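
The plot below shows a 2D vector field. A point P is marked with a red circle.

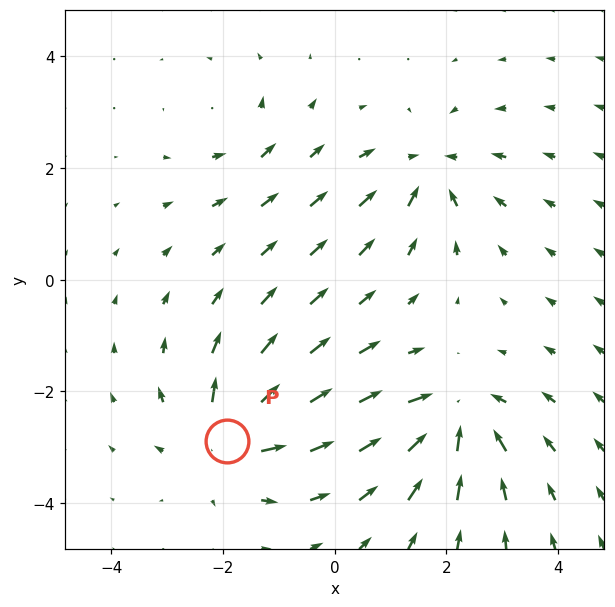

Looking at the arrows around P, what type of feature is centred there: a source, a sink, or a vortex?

source

At P (-1.9, -2.9) the arrows spread outward. Divergence about +6, curl ≈0 — positive divergence with near-zero curl is a source.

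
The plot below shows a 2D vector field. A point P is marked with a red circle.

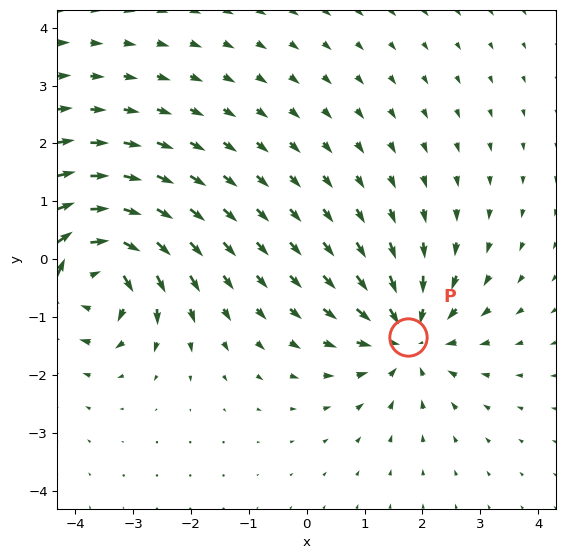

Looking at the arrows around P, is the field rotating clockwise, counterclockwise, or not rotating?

Near P at (1.8, -1.3) the arrows show no circulation. The curl there is ≈0.

not rotating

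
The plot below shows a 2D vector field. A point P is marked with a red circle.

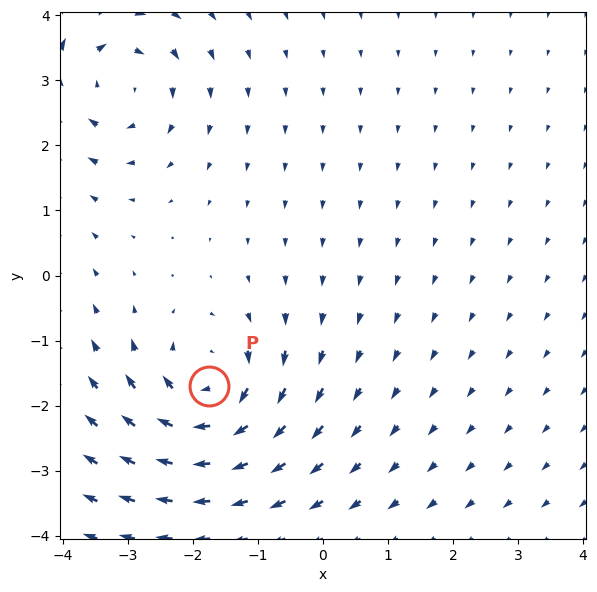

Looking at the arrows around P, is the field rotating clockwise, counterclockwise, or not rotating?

clockwise

Near P at (-1.8, -1.7) the arrows circulate clockwise. The curl (z-component) there is about -4; negative curl means clockwise rotation.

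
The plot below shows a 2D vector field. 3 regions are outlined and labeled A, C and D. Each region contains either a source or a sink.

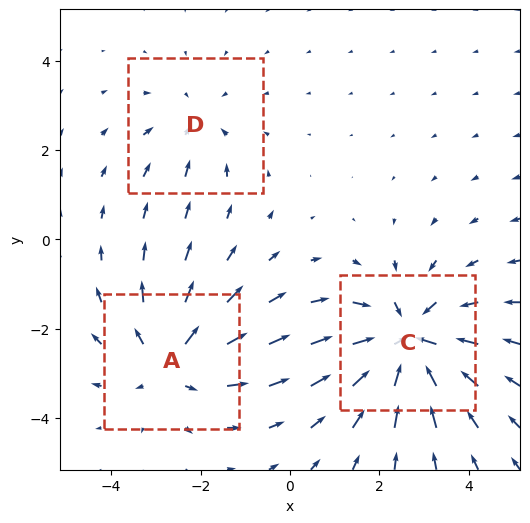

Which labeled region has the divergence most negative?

Divergence at each region's feature centre — A: about +3, C: about -4, D: about -2. Region C is most negative.

C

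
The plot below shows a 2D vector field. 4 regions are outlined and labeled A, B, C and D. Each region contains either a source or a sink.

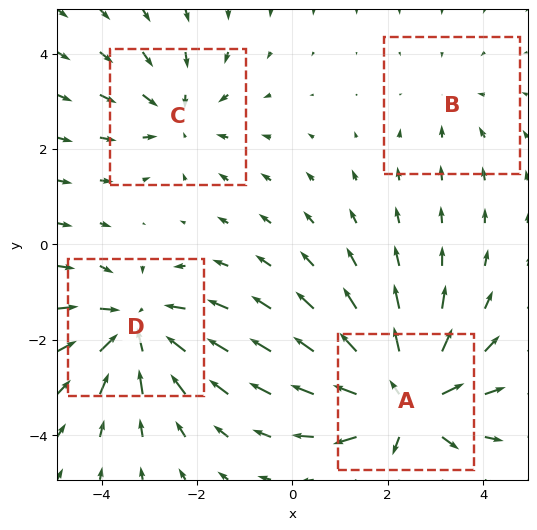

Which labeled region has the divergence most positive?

A

Divergence at each region's feature centre — A: about +6, B: about -2, C: about -3, D: about -5. Region A is most positive.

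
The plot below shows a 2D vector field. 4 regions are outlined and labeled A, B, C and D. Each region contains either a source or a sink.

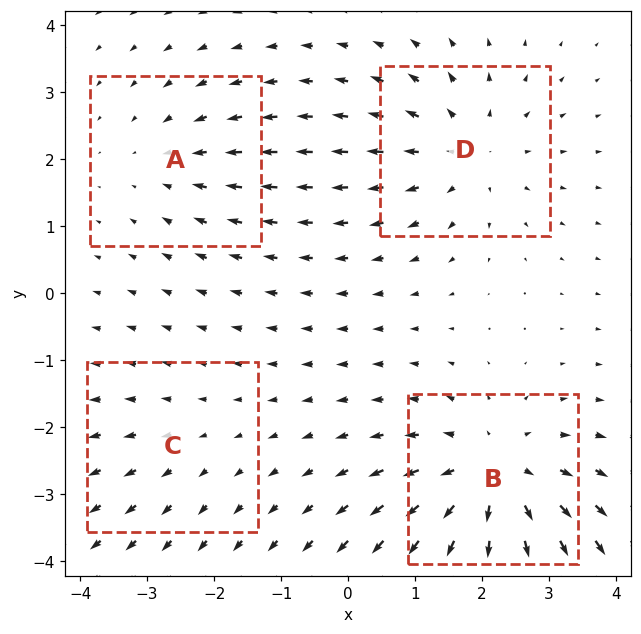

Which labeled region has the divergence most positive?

Divergence at each region's feature centre — A: about -3, B: about +6, C: about +2, D: about +4. Region B is most positive.

B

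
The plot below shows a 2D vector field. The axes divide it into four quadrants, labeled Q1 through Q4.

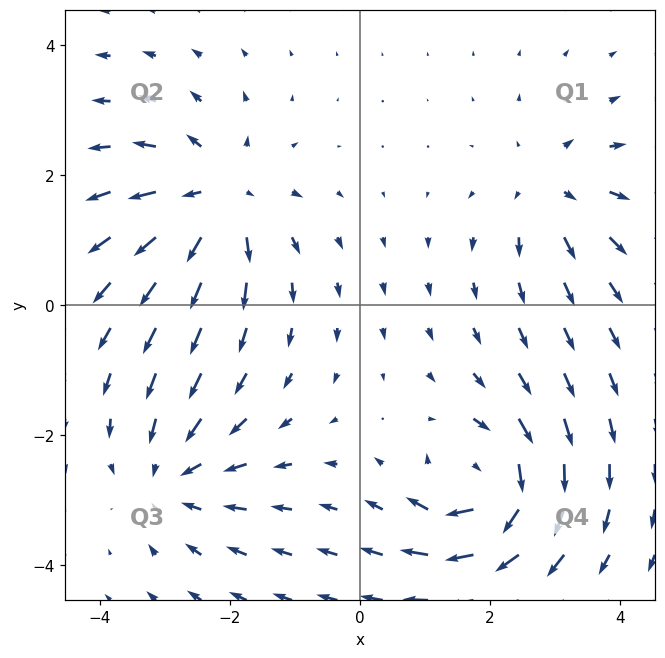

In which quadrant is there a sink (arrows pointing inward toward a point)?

The sink sits at approximately (-2.9, -2.6), which lies in quadrant Q3. The divergence there is about -3, negative as expected for a sink.

Q3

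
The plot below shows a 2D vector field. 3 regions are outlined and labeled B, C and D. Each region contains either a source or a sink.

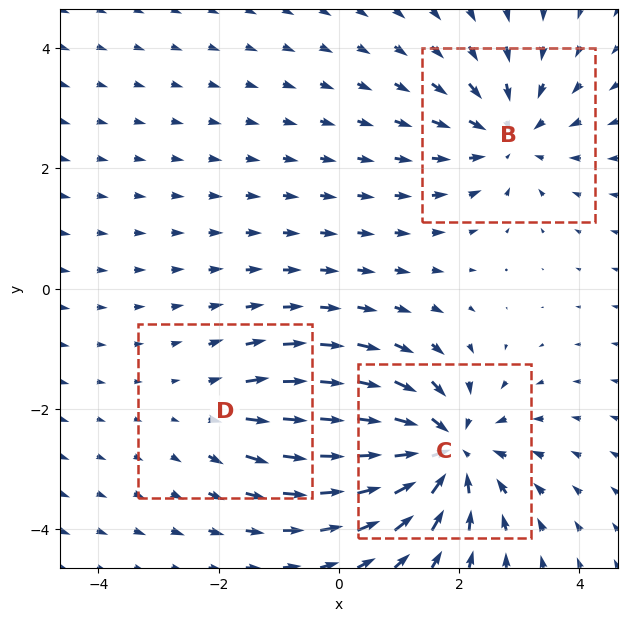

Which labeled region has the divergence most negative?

C

Divergence at each region's feature centre — B: about -3, C: about -5, D: about +2. Region C is most negative.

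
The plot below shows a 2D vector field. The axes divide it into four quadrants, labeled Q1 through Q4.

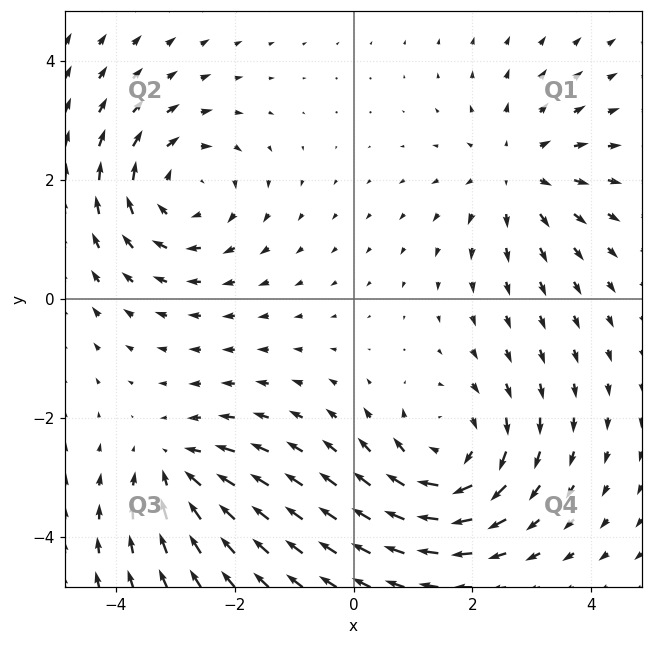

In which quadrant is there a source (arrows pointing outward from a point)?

Q1

The source sits at approximately (2.7, 2.1), which lies in quadrant Q1. The divergence there is about +4, positive as expected for a source.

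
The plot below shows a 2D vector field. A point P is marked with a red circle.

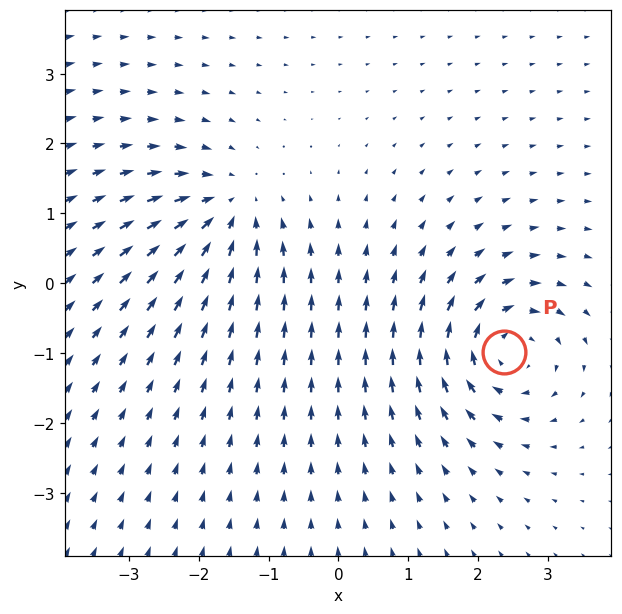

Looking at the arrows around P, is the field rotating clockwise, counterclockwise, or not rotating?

clockwise

Near P at (2.4, -1.0) the arrows circulate clockwise. The curl (z-component) there is about -4; negative curl means clockwise rotation.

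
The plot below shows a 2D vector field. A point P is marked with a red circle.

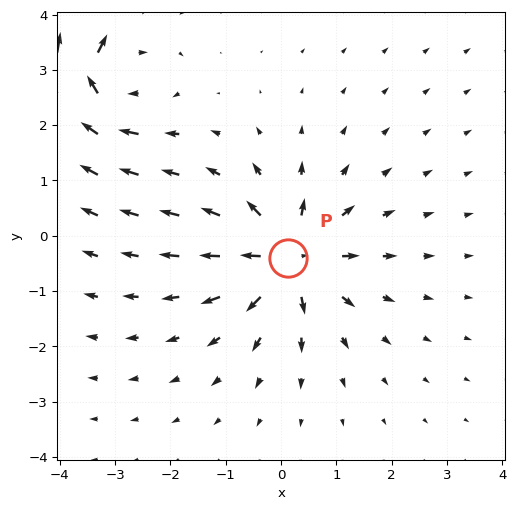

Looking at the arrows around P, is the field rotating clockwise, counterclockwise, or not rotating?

Near P at (0.1, -0.4) the arrows show no circulation. The curl there is ≈0.

not rotating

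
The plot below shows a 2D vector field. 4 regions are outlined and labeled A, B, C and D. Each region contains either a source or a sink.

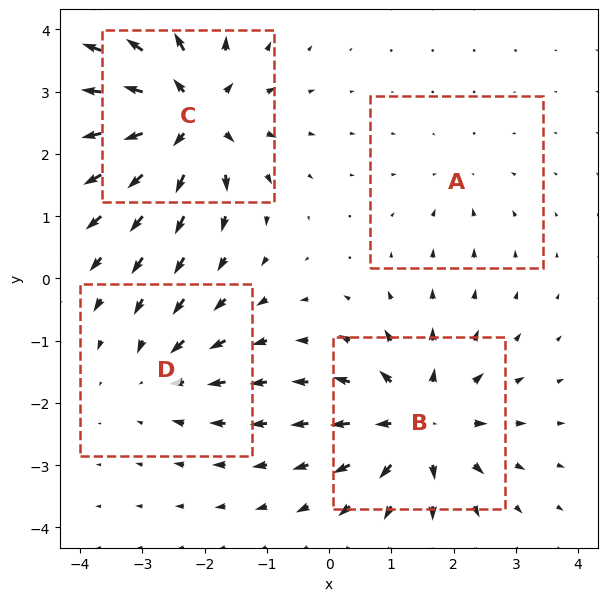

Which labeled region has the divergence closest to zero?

A

Divergence at each region's feature centre — A: about -2, B: about +6, C: about +8, D: about -4. Region A is closest to zero.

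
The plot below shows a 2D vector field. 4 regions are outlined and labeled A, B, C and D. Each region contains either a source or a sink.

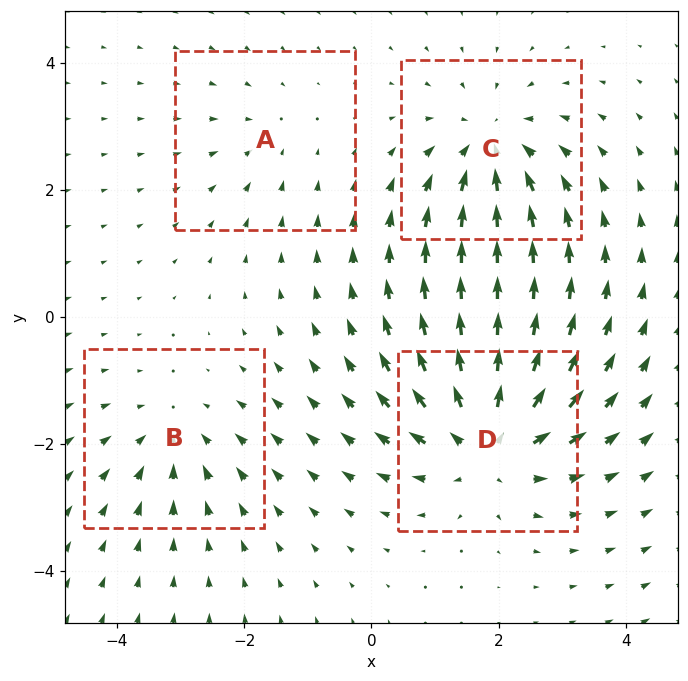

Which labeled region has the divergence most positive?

Divergence at each region's feature centre — A: about -2, B: about -3, C: about -5, D: about +6. Region D is most positive.

D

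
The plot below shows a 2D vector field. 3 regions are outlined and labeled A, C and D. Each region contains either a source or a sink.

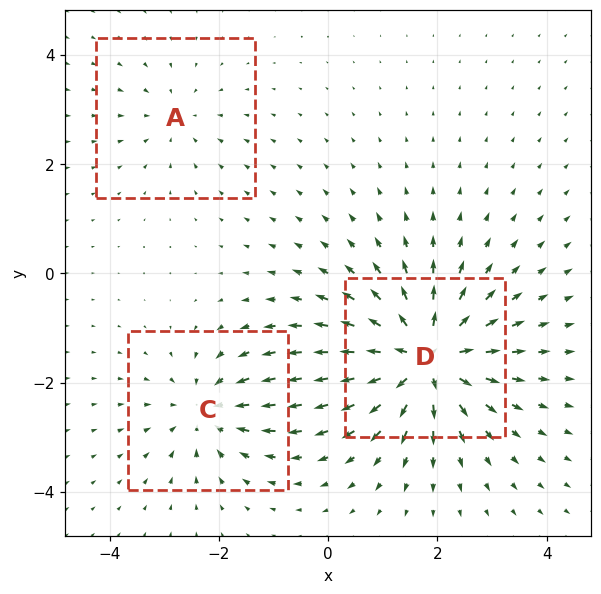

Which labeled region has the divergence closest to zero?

A

Divergence at each region's feature centre — A: about -2, C: about -3, D: about +6. Region A is closest to zero.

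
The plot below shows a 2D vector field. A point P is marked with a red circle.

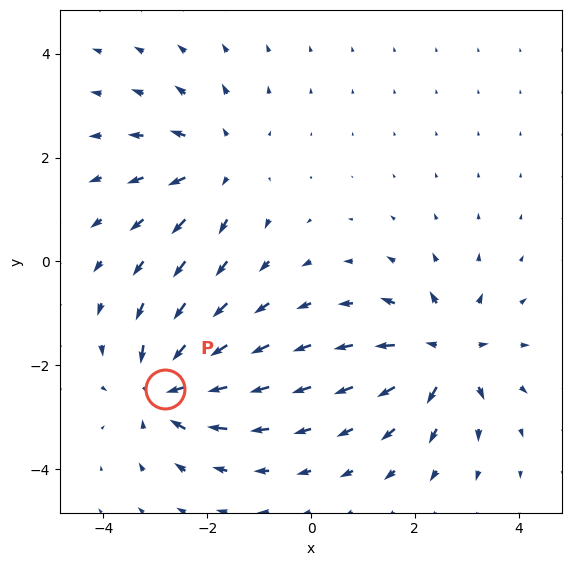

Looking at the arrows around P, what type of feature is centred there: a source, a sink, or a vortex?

sink

At P (-2.8, -2.5) the arrows converge inward. Divergence about -5, curl ≈0 — negative divergence with near-zero curl is a sink.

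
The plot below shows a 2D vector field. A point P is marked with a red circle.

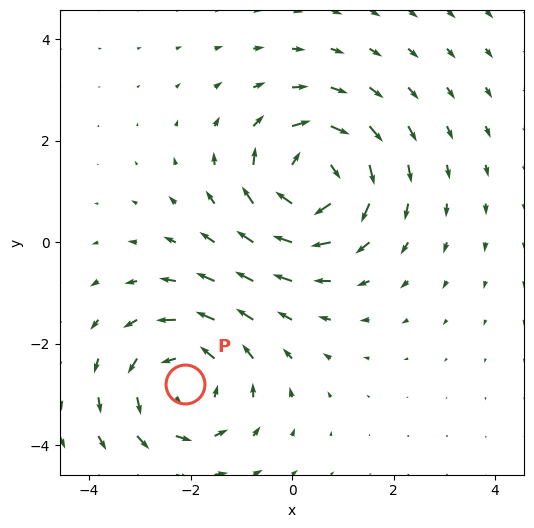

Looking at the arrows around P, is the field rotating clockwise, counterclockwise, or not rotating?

Near P at (-2.1, -2.8) the arrows circulate counterclockwise. The curl (z-component) there is about +3; positive curl means counterclockwise rotation.

counterclockwise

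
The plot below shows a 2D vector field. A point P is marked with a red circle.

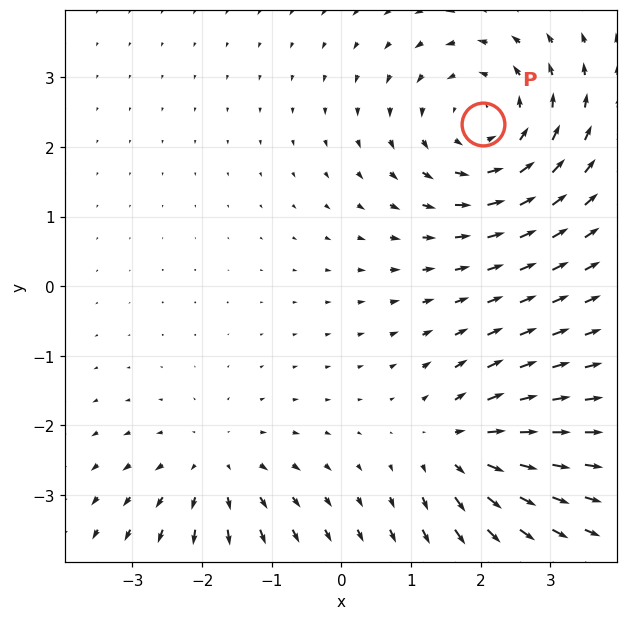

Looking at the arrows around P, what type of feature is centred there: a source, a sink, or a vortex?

At P (2.0, 2.3) the arrows circulate counterclockwise. Divergence ≈0, curl about +4 — near-zero divergence with nonzero curl is a vortex.

vortex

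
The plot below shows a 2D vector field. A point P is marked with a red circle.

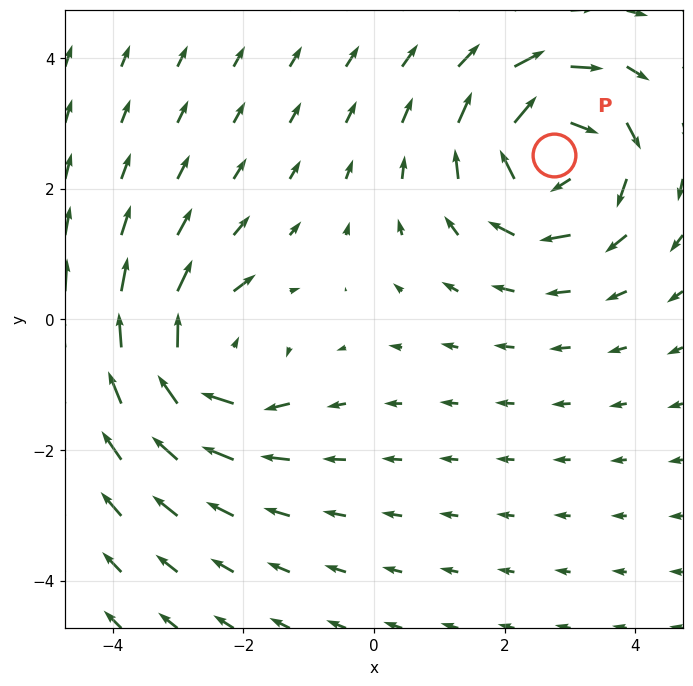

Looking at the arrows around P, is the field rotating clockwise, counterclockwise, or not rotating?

clockwise

Near P at (2.8, 2.5) the arrows circulate clockwise. The curl (z-component) there is about -5; negative curl means clockwise rotation.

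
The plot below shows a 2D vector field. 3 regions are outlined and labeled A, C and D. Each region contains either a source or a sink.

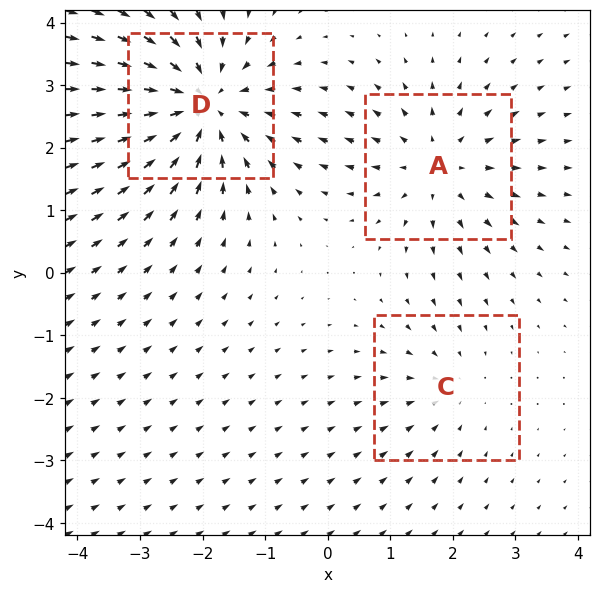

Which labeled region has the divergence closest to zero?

C

Divergence at each region's feature centre — A: about +3, C: about -2, D: about -5. Region C is closest to zero.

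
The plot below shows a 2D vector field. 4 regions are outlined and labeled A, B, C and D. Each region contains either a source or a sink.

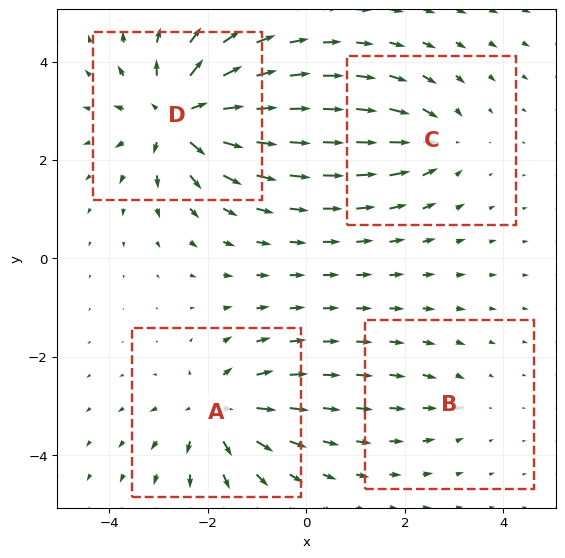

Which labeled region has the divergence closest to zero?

Divergence at each region's feature centre — A: about +5, B: about -2, C: about -4, D: about +8. Region B is closest to zero.

B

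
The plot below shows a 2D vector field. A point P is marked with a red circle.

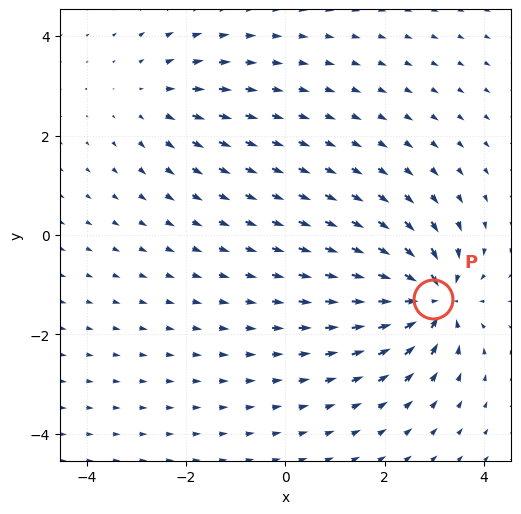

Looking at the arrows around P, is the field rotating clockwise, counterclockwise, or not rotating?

not rotating

Near P at (3.0, -1.3) the arrows show no circulation. The curl there is ≈0.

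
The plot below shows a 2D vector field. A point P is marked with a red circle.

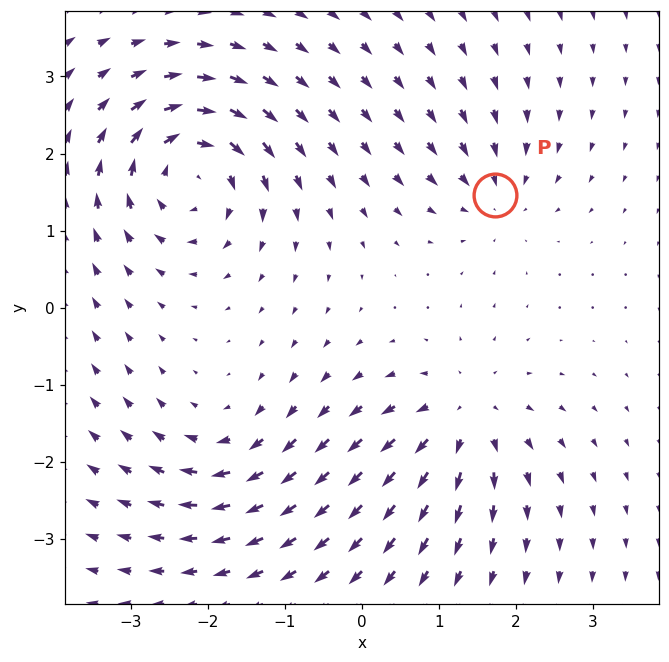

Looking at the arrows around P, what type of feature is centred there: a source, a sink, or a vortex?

At P (1.7, 1.5) the arrows converge inward. Divergence about -3, curl ≈0 — negative divergence with near-zero curl is a sink.

sink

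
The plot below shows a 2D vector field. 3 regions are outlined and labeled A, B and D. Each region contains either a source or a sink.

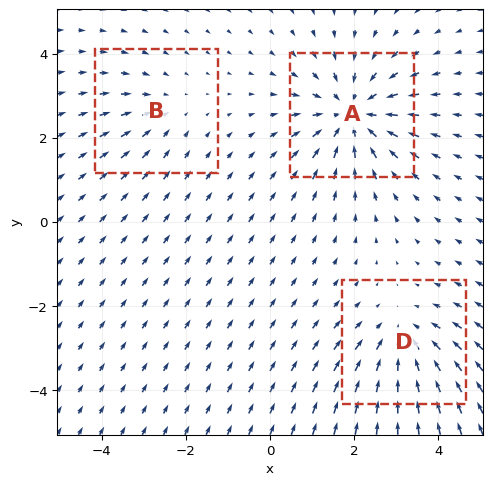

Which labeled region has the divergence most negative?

A

Divergence at each region's feature centre — A: about -4, B: about -2, D: about -3. Region A is most negative.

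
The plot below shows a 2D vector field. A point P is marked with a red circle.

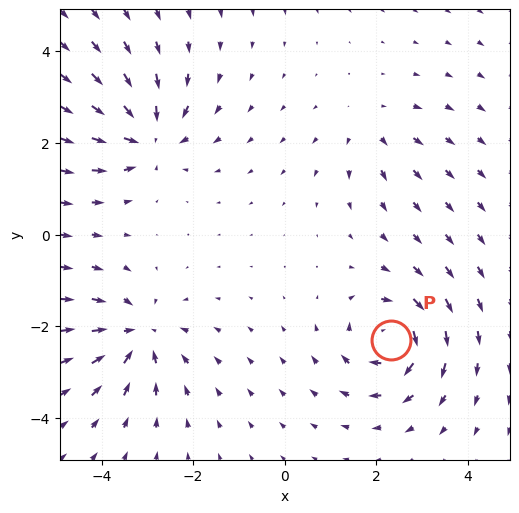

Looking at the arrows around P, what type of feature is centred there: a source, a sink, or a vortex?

At P (2.3, -2.3) the arrows circulate clockwise. Divergence ≈0, curl about -7 — near-zero divergence with nonzero curl is a vortex.

vortex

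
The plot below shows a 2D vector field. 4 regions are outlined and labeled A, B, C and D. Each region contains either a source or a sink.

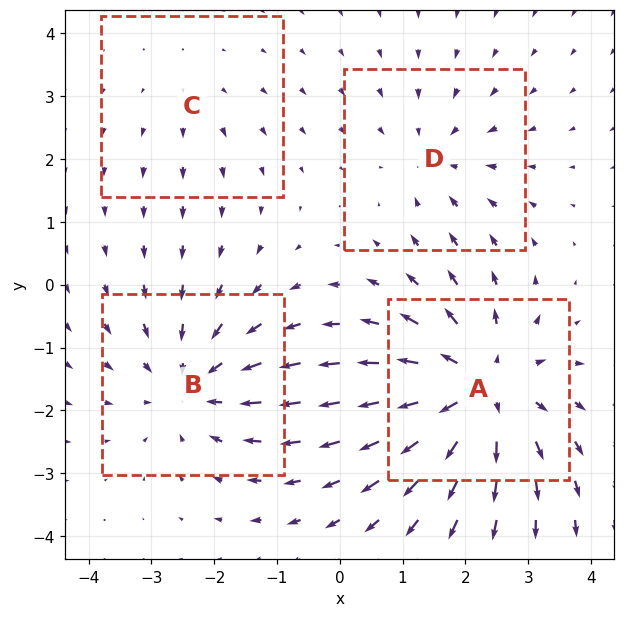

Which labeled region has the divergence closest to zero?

Divergence at each region's feature centre — A: about +6, B: about -4, C: about +2, D: about -3. Region C is closest to zero.

C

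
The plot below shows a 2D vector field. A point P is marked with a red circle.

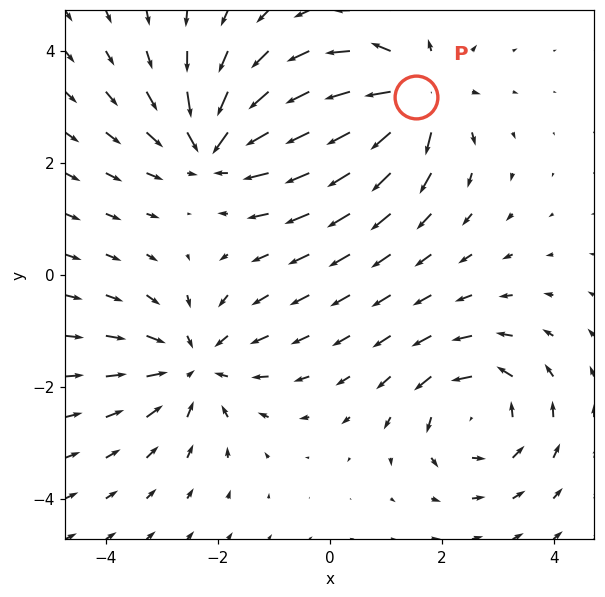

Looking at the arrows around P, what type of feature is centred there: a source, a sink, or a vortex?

At P (1.5, 3.2) the arrows spread outward. Divergence about +6, curl ≈0 — positive divergence with near-zero curl is a source.

source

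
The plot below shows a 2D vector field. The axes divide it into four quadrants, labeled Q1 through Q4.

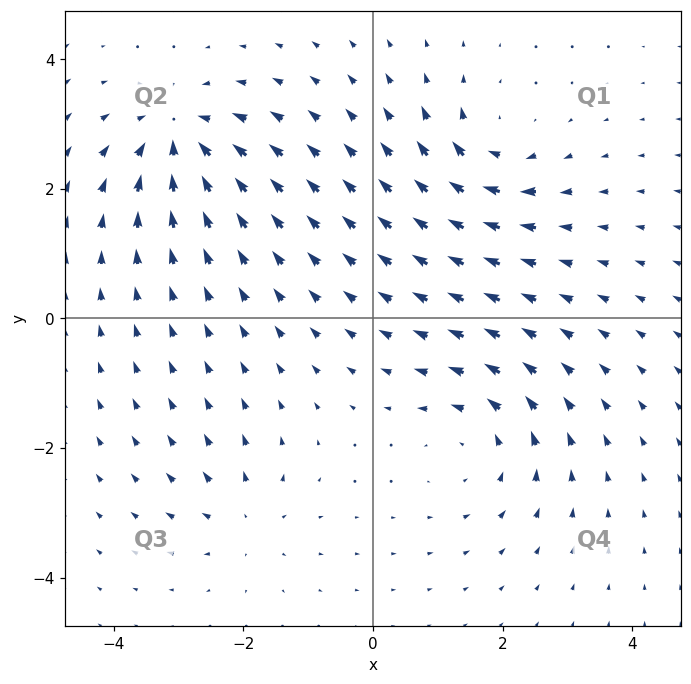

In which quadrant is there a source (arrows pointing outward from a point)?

Q3

The source sits at approximately (-2.0, -3.1), which lies in quadrant Q3. The divergence there is about +3, positive as expected for a source.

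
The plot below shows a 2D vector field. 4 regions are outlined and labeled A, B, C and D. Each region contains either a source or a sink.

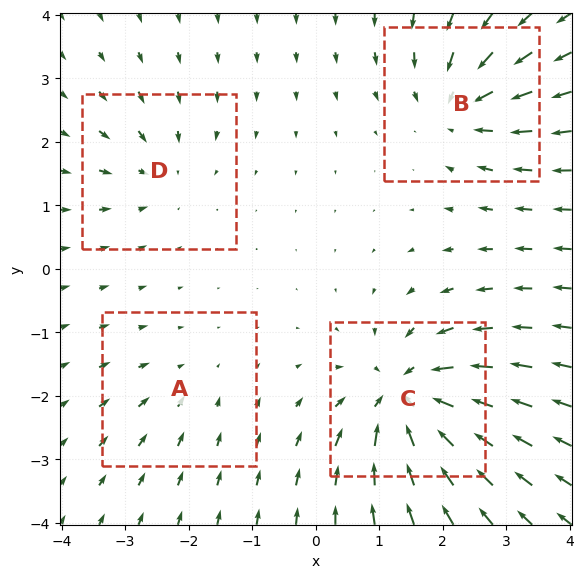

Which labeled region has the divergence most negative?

C

Divergence at each region's feature centre — A: about -2, B: about -6, C: about -8, D: about -4. Region C is most negative.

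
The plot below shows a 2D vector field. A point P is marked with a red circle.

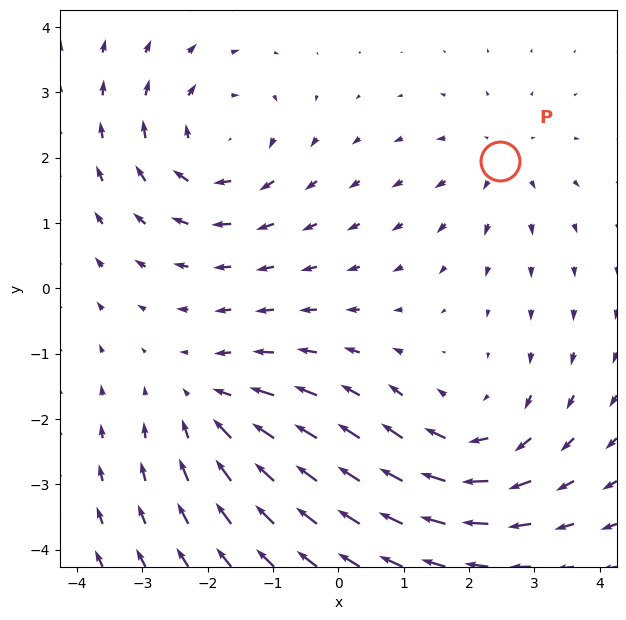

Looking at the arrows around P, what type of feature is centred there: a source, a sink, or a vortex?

source

At P (2.5, 1.9) the arrows spread outward. Divergence about +3, curl ≈0 — positive divergence with near-zero curl is a source.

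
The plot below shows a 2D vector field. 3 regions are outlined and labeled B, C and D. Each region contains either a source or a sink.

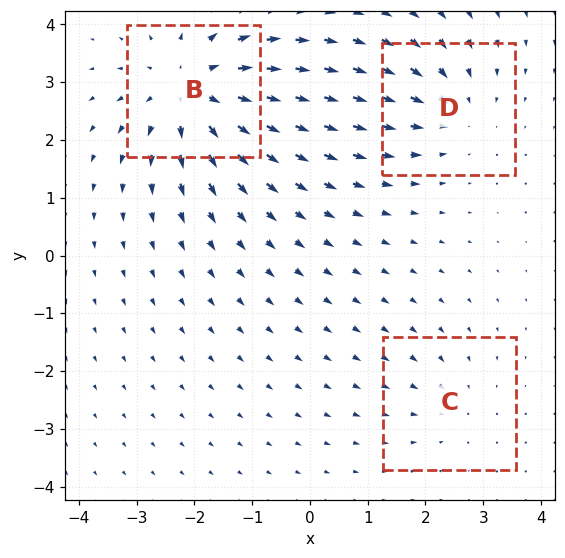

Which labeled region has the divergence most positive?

B

Divergence at each region's feature centre — B: about +5, C: about -2, D: about -3. Region B is most positive.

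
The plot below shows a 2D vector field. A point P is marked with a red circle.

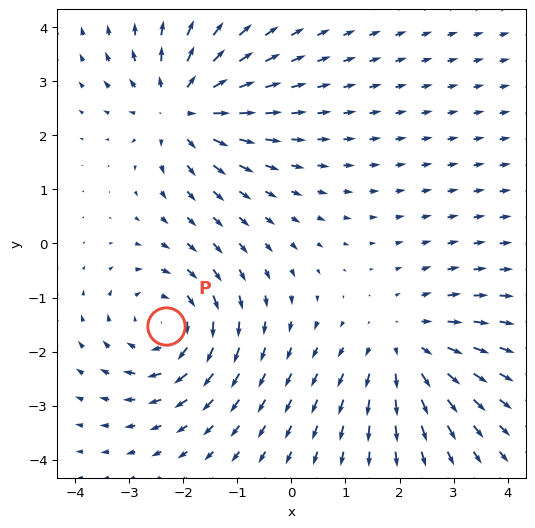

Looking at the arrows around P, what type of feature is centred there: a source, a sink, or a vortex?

vortex

At P (-2.3, -1.5) the arrows circulate clockwise. Divergence ≈0, curl about -4 — near-zero divergence with nonzero curl is a vortex.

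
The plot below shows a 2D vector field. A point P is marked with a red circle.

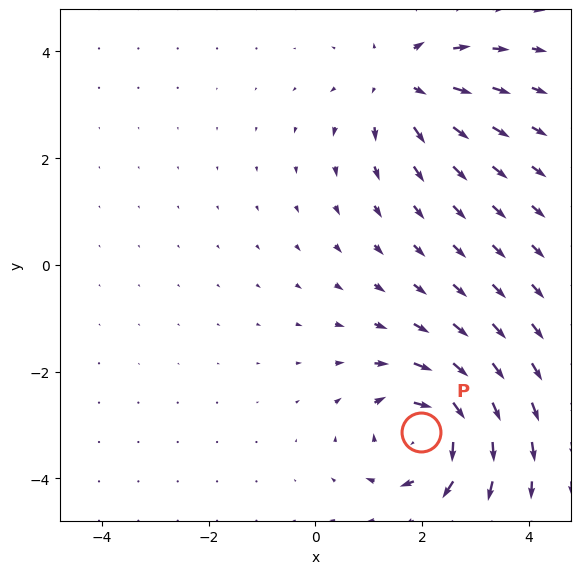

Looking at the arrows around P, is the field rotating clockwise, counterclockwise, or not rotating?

clockwise

Near P at (2.0, -3.1) the arrows circulate clockwise. The curl (z-component) there is about -4; negative curl means clockwise rotation.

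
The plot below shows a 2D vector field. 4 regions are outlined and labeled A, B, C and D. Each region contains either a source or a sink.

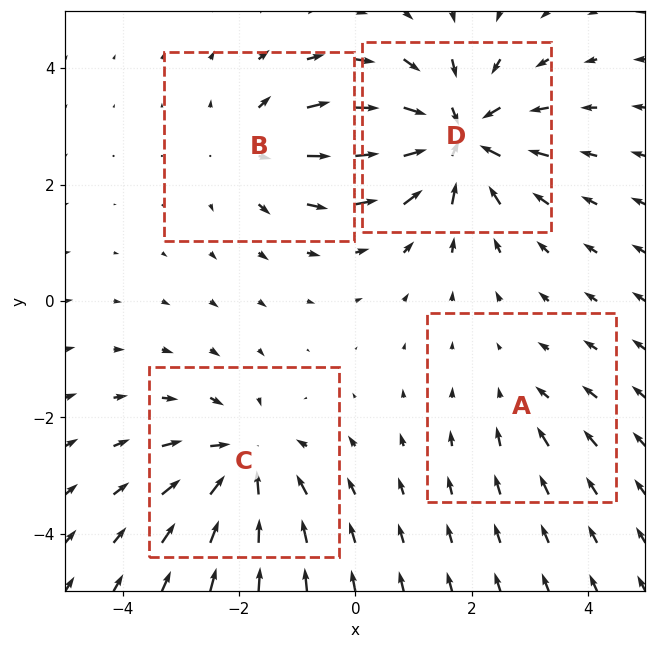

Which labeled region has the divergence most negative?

D

Divergence at each region's feature centre — A: about -2, B: about +3, C: about -5, D: about -6. Region D is most negative.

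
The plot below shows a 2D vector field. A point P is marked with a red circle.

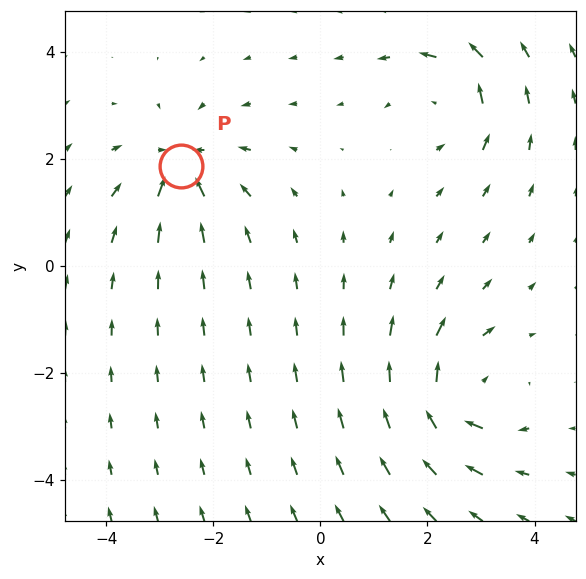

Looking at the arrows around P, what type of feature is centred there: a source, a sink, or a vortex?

sink

At P (-2.6, 1.9) the arrows converge inward. Divergence about -4, curl ≈0 — negative divergence with near-zero curl is a sink.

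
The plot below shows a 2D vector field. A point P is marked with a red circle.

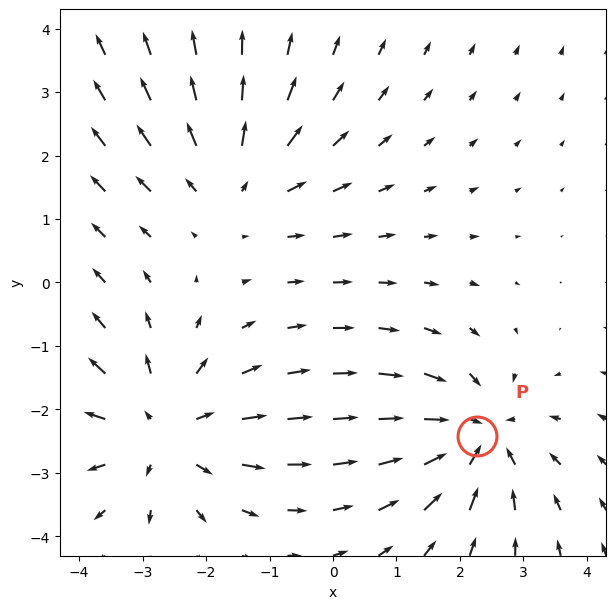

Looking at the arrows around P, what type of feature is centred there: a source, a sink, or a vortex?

sink

At P (2.3, -2.4) the arrows converge inward. Divergence about -4, curl ≈0 — negative divergence with near-zero curl is a sink.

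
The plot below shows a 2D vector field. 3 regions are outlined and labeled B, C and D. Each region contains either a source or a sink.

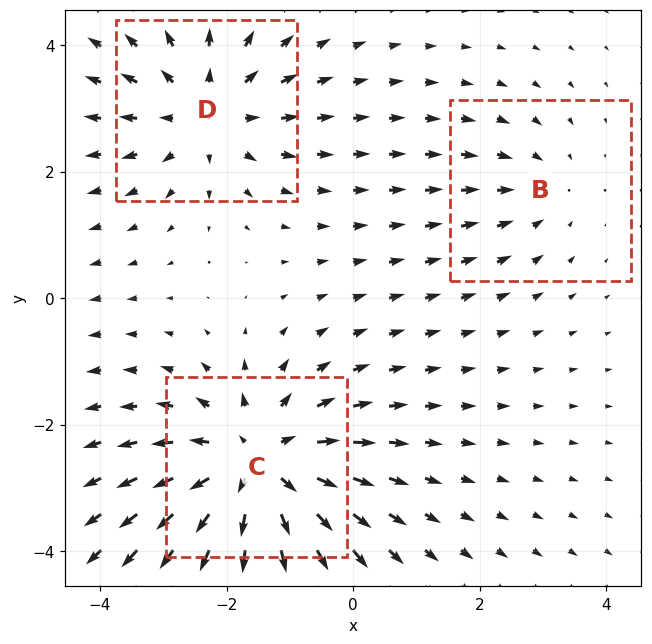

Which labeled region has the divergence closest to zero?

Divergence at each region's feature centre — B: about -2, C: about +4, D: about +3. Region B is closest to zero.

B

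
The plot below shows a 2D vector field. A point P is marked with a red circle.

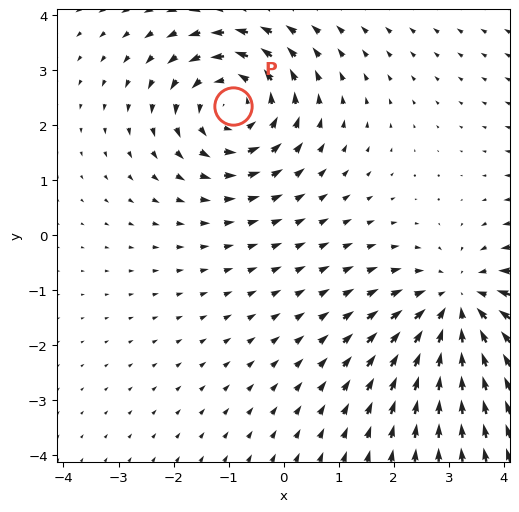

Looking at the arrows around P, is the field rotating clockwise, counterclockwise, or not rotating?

counterclockwise

Near P at (-0.9, 2.3) the arrows circulate counterclockwise. The curl (z-component) there is about +4; positive curl means counterclockwise rotation.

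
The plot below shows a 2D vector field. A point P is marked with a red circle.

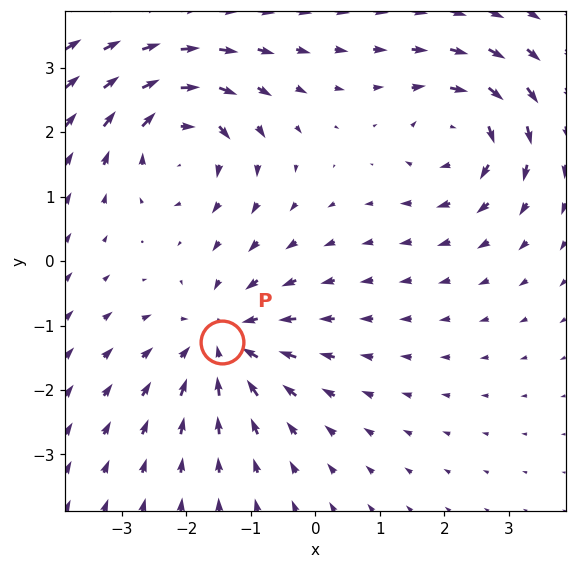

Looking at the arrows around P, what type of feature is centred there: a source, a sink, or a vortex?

sink

At P (-1.4, -1.2) the arrows converge inward. Divergence about -5, curl ≈0 — negative divergence with near-zero curl is a sink.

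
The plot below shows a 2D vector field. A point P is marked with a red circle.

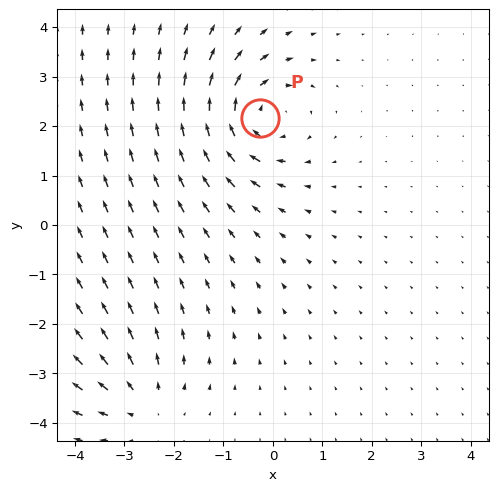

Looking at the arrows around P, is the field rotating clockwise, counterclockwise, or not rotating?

Near P at (-0.3, 2.2) the arrows circulate clockwise. The curl (z-component) there is about -5; negative curl means clockwise rotation.

clockwise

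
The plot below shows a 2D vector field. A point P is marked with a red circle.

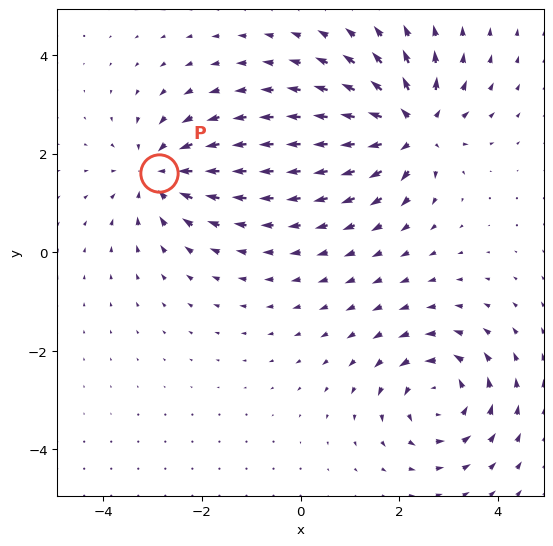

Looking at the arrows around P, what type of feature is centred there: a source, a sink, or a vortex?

sink

At P (-2.9, 1.6) the arrows converge inward. Divergence about -4, curl ≈0 — negative divergence with near-zero curl is a sink.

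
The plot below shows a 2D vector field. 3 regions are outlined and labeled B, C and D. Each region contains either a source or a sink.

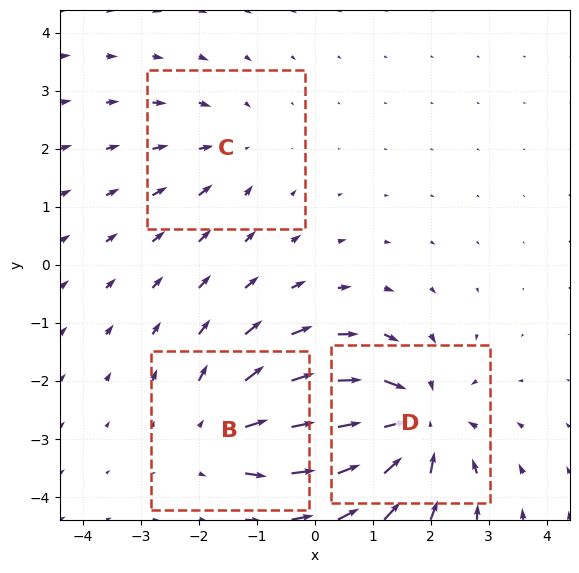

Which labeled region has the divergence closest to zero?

Divergence at each region's feature centre — B: about +3, C: about -2, D: about -4. Region C is closest to zero.

C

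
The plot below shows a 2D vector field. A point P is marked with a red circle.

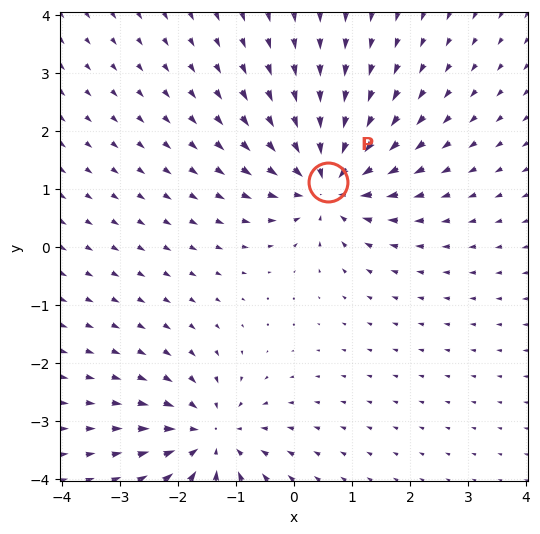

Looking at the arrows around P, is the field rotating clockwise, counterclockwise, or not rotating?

not rotating

Near P at (0.6, 1.1) the arrows show no circulation. The curl there is ≈0.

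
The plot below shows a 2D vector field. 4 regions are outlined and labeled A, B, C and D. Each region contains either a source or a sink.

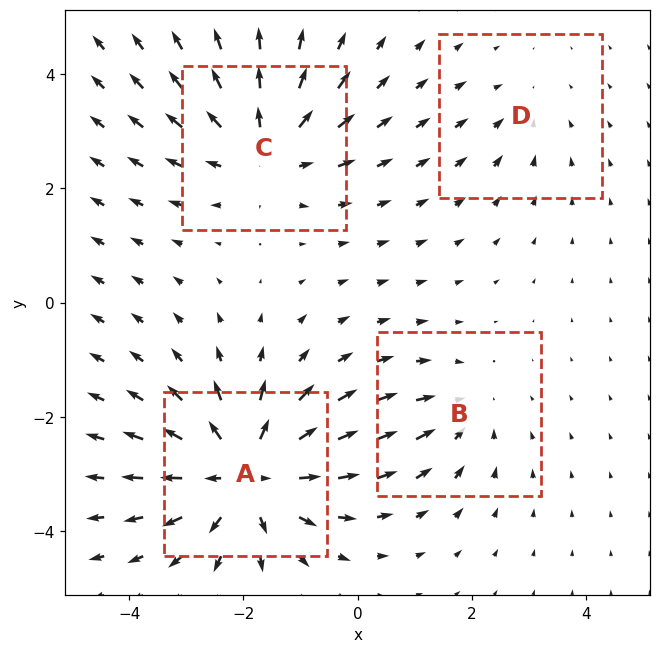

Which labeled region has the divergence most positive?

A

Divergence at each region's feature centre — A: about +6, B: about -3, C: about +5, D: about -2. Region A is most positive.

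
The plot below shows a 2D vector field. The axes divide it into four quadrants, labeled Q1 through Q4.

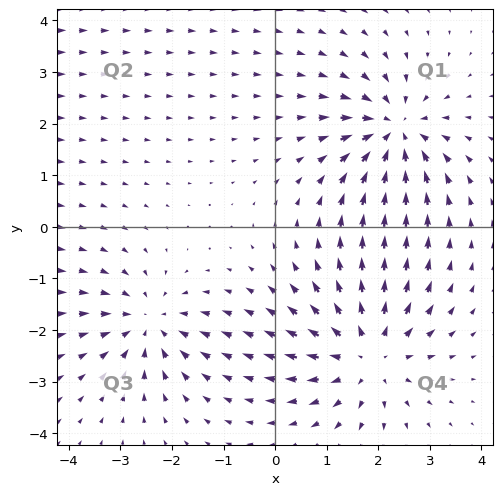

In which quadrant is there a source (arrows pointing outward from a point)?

Q4

The source sits at approximately (1.8, -2.5), which lies in quadrant Q4. The divergence there is about +4, positive as expected for a source.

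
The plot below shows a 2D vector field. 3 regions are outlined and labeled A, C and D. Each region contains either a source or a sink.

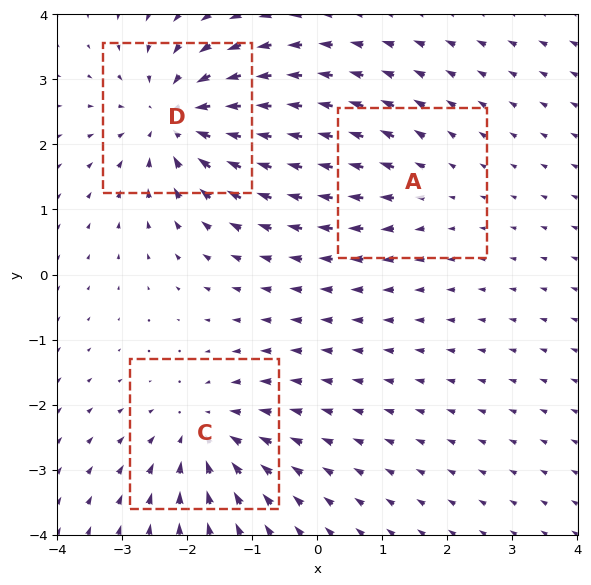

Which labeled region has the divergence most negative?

Divergence at each region's feature centre — A: about +2, C: about -4, D: about -5. Region D is most negative.

D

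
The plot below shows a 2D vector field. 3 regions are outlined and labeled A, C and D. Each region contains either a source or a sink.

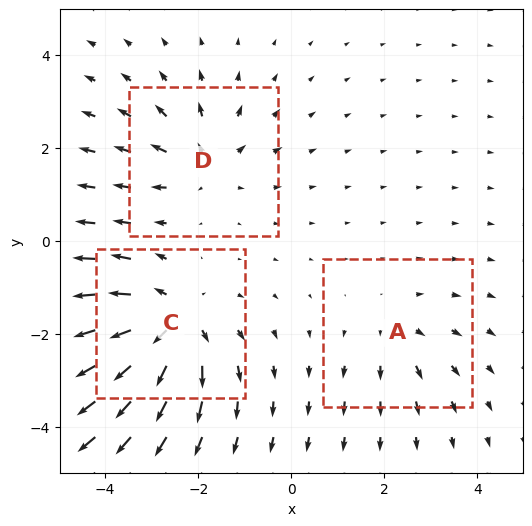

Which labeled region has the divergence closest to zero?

Divergence at each region's feature centre — A: about +2, C: about +5, D: about +3. Region A is closest to zero.

A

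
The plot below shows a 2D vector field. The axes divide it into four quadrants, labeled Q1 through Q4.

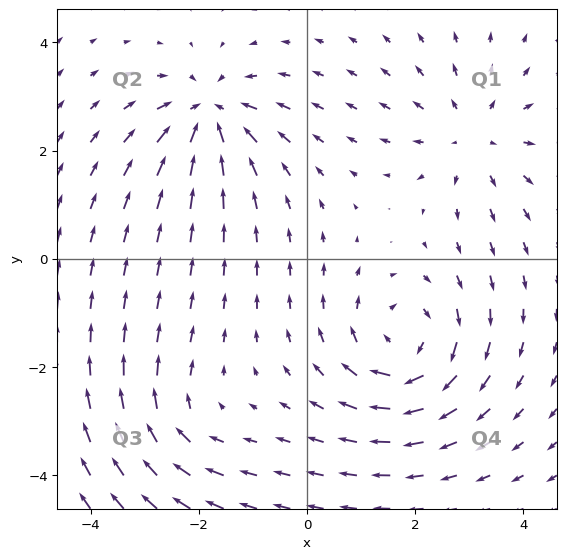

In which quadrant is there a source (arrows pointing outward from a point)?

Q1

The source sits at approximately (3.1, 2.3), which lies in quadrant Q1. The divergence there is about +3, positive as expected for a source.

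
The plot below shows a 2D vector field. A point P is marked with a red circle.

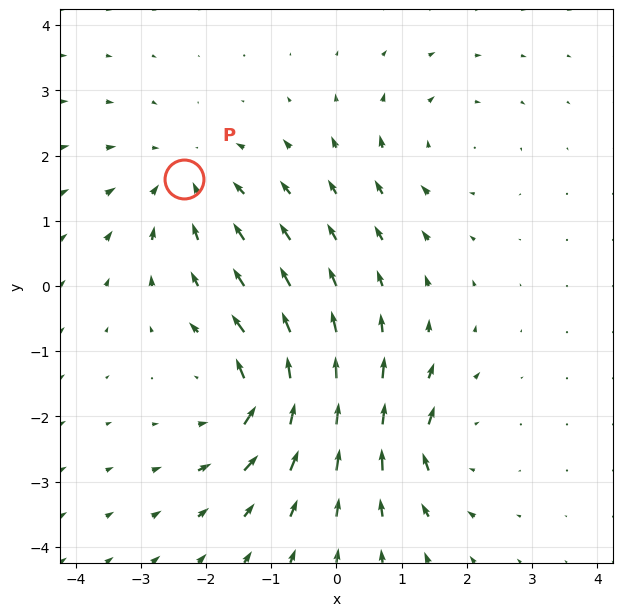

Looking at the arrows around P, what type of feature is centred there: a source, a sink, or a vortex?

At P (-2.3, 1.6) the arrows converge inward. Divergence about -3, curl ≈0 — negative divergence with near-zero curl is a sink.

sink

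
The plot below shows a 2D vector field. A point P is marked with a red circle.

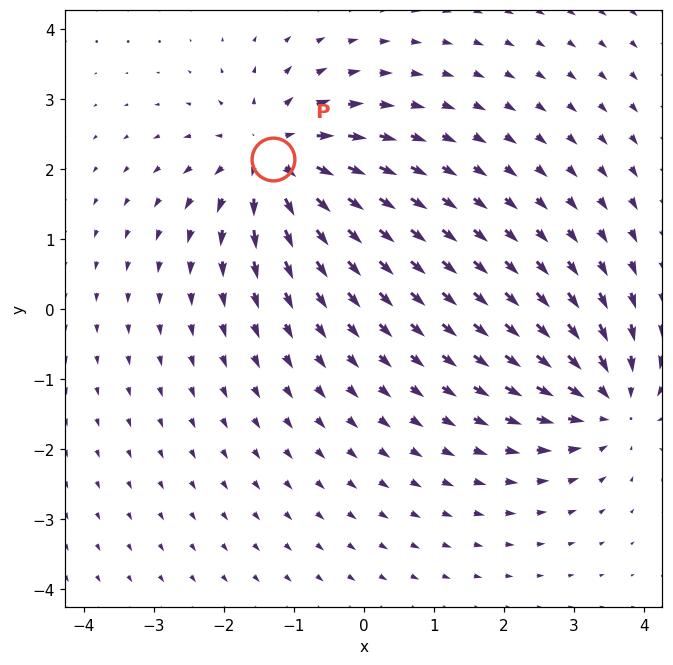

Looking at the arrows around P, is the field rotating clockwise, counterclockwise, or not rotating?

not rotating

Near P at (-1.3, 2.1) the arrows show no circulation. The curl there is ≈0.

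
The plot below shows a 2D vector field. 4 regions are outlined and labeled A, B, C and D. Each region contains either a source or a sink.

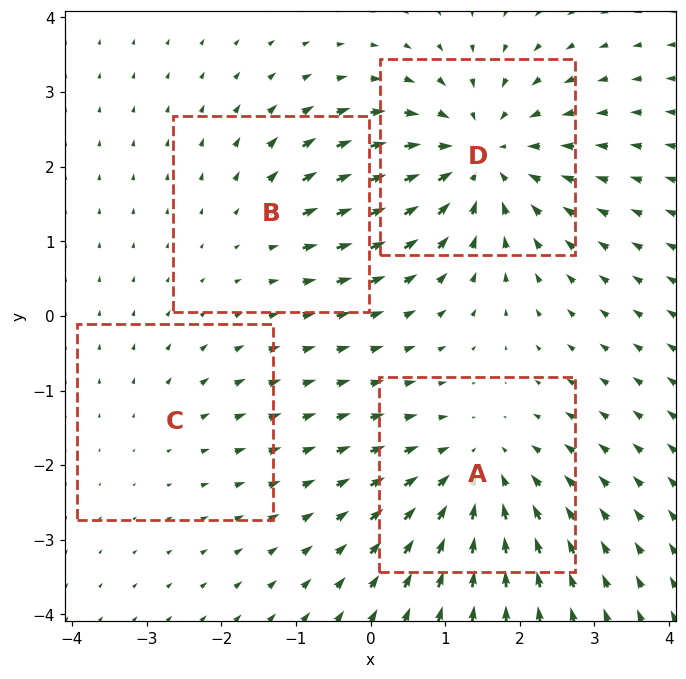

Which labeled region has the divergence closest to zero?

C

Divergence at each region's feature centre — A: about -4, B: about +3, C: about +2, D: about -6. Region C is closest to zero.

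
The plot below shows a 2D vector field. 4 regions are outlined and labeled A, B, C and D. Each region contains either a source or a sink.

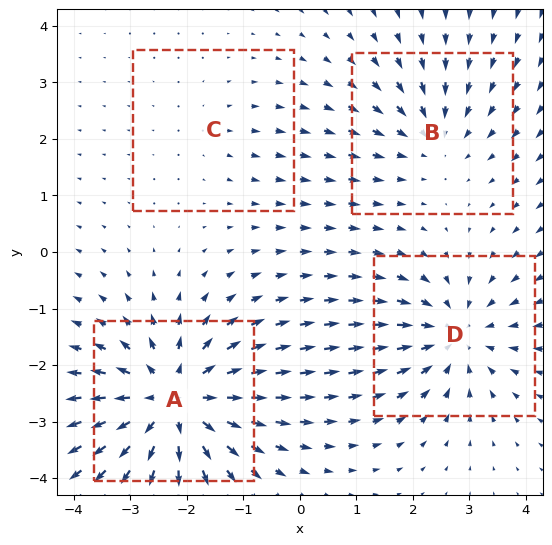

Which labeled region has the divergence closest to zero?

C

Divergence at each region's feature centre — A: about +7, B: about -3, C: about +2, D: about -5. Region C is closest to zero.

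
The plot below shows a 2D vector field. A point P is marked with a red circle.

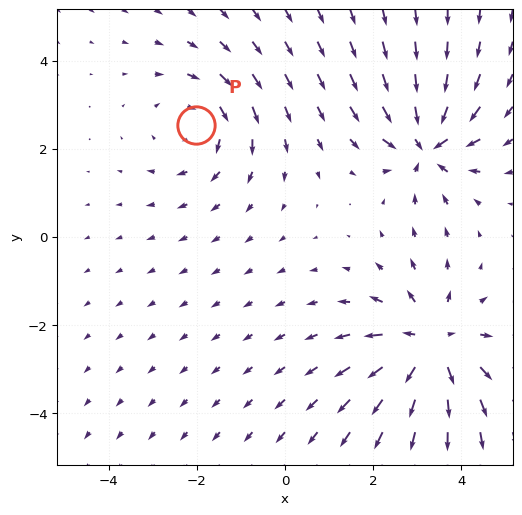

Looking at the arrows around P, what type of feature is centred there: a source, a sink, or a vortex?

vortex

At P (-2.0, 2.5) the arrows circulate clockwise. Divergence ≈0, curl about -3 — near-zero divergence with nonzero curl is a vortex.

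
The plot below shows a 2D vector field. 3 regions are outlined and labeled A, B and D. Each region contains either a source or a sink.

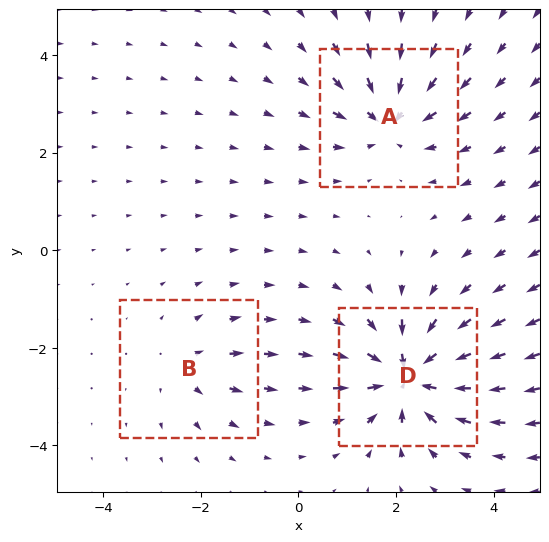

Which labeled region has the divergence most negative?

D

Divergence at each region's feature centre — A: about -4, B: about +2, D: about -6. Region D is most negative.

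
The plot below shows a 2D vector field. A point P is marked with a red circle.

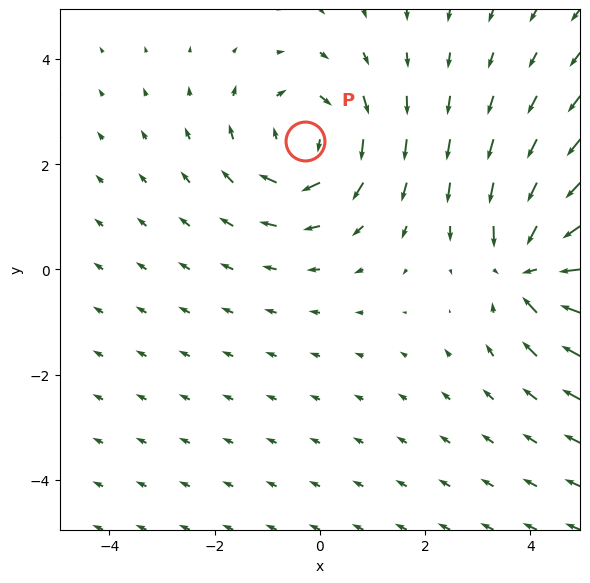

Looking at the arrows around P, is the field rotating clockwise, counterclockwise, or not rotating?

Near P at (-0.3, 2.4) the arrows circulate clockwise. The curl (z-component) there is about -4; negative curl means clockwise rotation.

clockwise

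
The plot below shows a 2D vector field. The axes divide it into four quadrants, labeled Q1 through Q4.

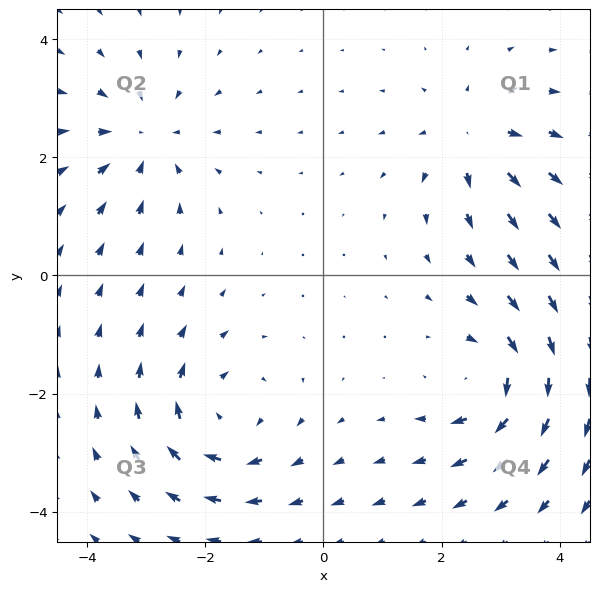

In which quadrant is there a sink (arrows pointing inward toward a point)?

Q2

The sink sits at approximately (-3.0, 2.3), which lies in quadrant Q2. The divergence there is about -4, negative as expected for a sink.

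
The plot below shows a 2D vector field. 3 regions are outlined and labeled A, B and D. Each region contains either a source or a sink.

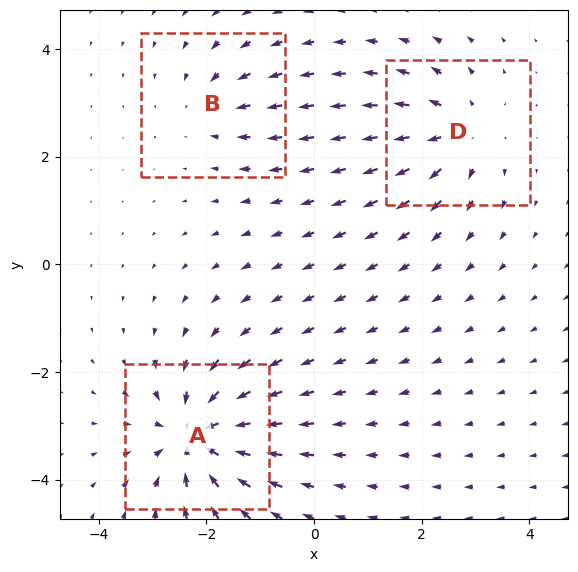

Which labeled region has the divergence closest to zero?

Divergence at each region's feature centre — A: about -5, B: about -2, D: about +4. Region B is closest to zero.

B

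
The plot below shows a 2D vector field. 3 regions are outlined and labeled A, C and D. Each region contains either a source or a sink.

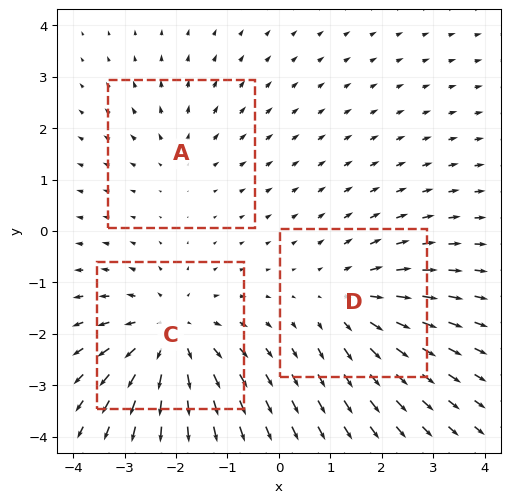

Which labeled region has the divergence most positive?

Divergence at each region's feature centre — A: about +2, C: about +4, D: about +3. Region C is most positive.

C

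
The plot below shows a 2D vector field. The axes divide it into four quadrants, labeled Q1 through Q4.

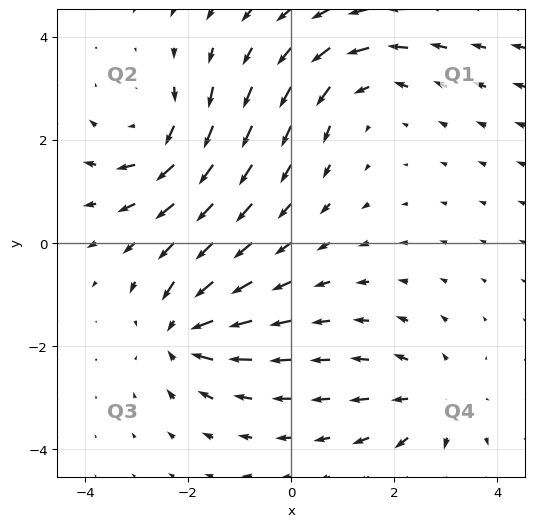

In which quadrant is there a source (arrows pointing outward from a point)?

Q4

The source sits at approximately (2.8, -3.1), which lies in quadrant Q4. The divergence there is about +3, positive as expected for a source.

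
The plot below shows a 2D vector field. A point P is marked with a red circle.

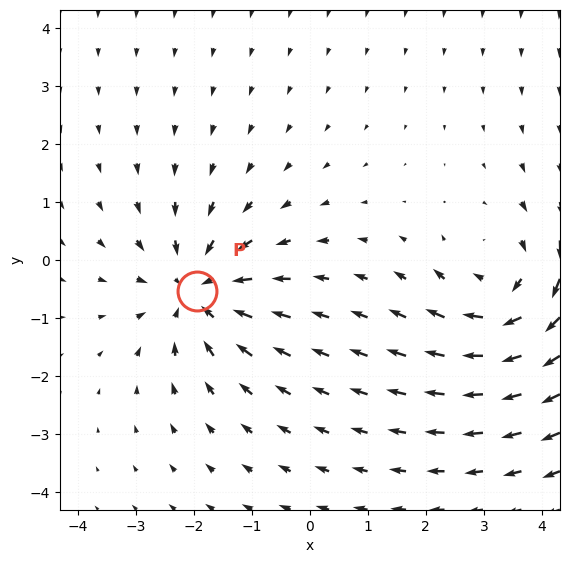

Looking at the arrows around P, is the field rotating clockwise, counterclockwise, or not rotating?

Near P at (-1.9, -0.5) the arrows show no circulation. The curl there is ≈0.

not rotating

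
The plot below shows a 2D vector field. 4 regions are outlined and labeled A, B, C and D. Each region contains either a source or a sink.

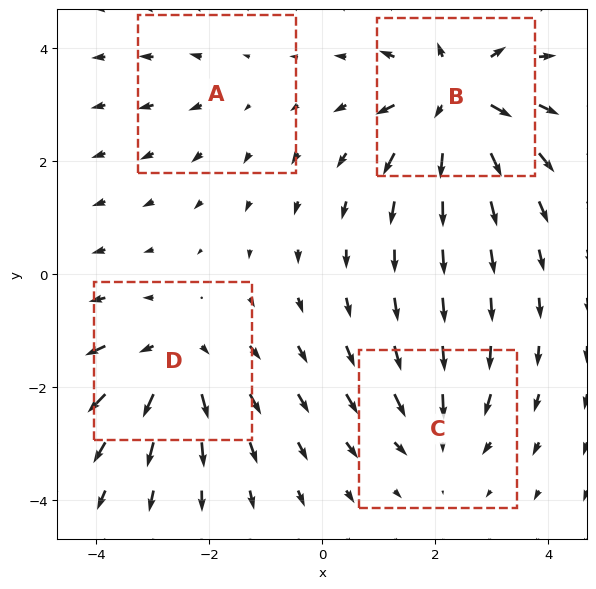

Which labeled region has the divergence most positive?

Divergence at each region's feature centre — A: about +2, B: about +7, C: about -4, D: about +5. Region B is most positive.

B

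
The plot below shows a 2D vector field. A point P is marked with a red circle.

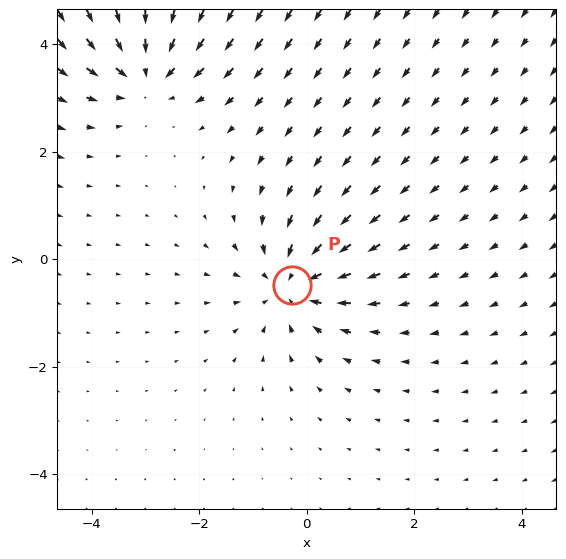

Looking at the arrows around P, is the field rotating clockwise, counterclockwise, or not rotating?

Near P at (-0.3, -0.5) the arrows show no circulation. The curl there is ≈0.

not rotating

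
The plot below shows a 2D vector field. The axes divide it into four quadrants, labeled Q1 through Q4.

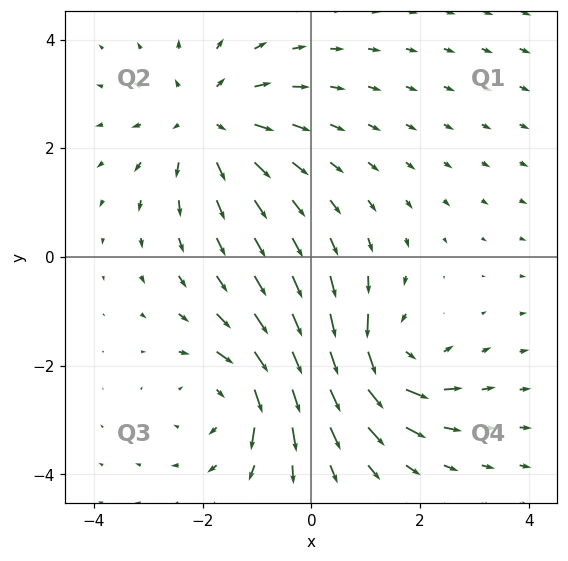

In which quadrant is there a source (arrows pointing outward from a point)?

The source sits at approximately (-1.9, 2.5), which lies in quadrant Q2. The divergence there is about +4, positive as expected for a source.

Q2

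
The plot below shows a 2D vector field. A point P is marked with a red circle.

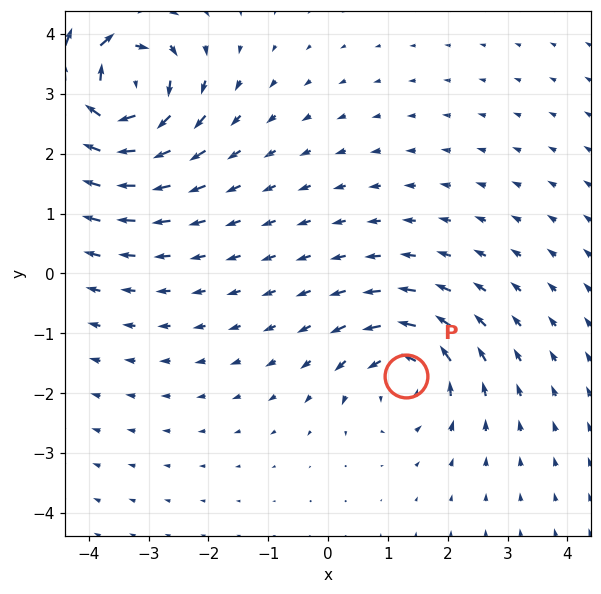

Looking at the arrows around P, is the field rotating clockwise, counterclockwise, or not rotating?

counterclockwise

Near P at (1.3, -1.7) the arrows circulate counterclockwise. The curl (z-component) there is about +4; positive curl means counterclockwise rotation.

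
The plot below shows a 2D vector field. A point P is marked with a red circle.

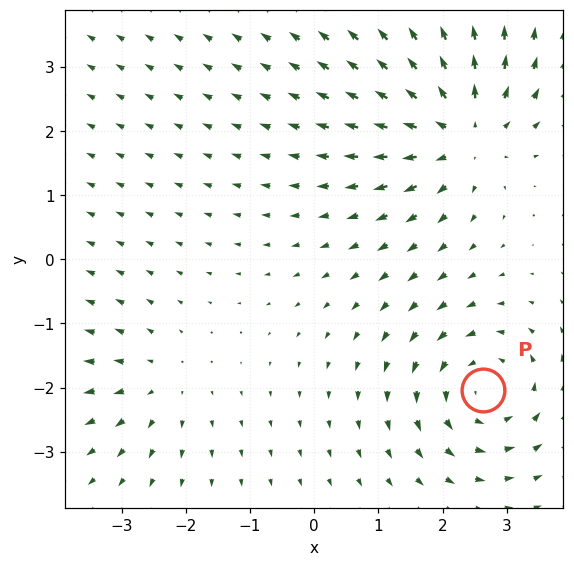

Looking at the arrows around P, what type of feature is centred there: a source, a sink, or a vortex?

At P (2.6, -2.0) the arrows circulate counterclockwise. Divergence ≈0, curl about +5 — near-zero divergence with nonzero curl is a vortex.

vortex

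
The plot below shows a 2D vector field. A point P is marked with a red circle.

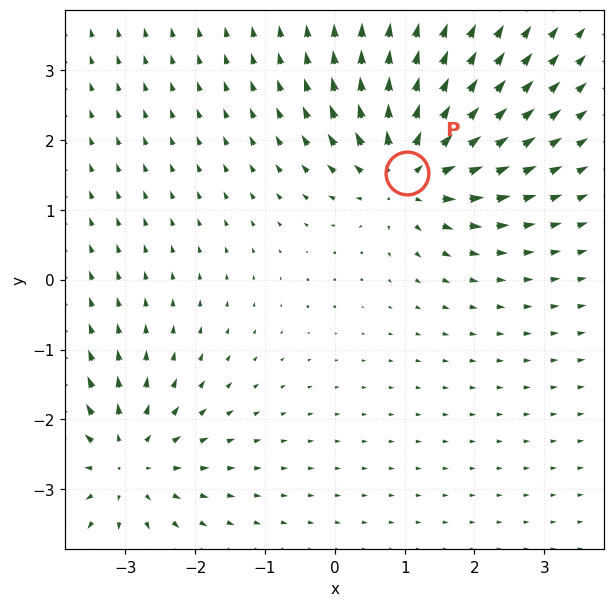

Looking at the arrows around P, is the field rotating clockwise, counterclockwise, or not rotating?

Near P at (1.0, 1.5) the arrows show no circulation. The curl there is ≈0.

not rotating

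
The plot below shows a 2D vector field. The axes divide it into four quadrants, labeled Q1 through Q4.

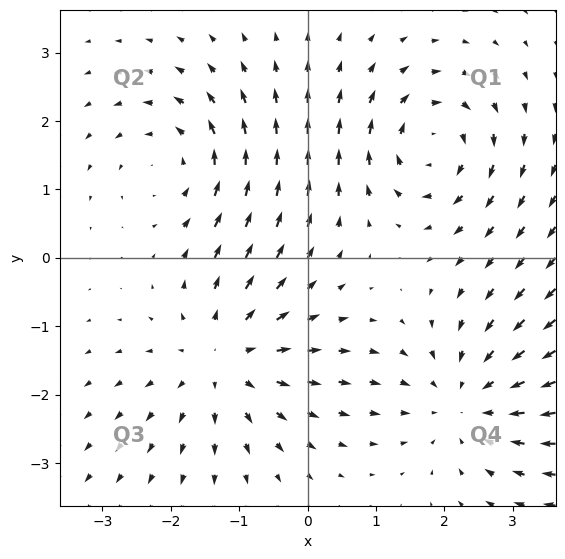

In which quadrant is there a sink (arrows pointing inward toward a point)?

The sink sits at approximately (2.3, -2.1), which lies in quadrant Q4. The divergence there is about -3, negative as expected for a sink.

Q4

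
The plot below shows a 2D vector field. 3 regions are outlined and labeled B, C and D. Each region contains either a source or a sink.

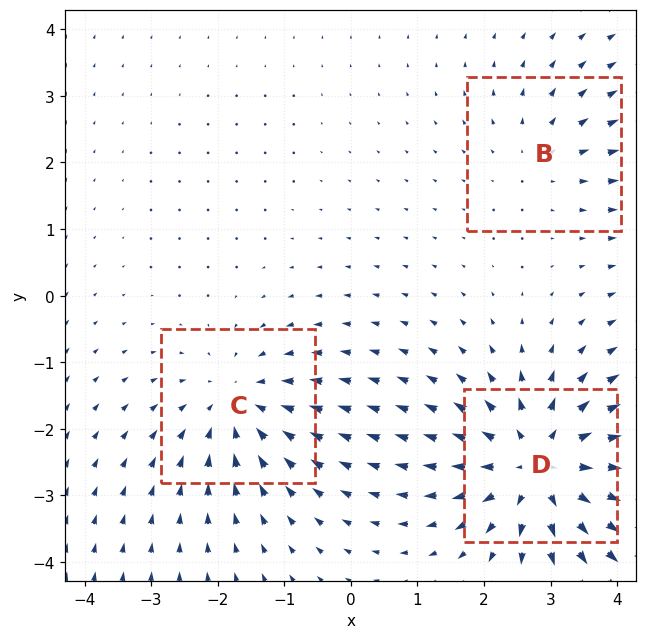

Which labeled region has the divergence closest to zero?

Divergence at each region's feature centre — B: about +2, C: about -3, D: about +5. Region B is closest to zero.

B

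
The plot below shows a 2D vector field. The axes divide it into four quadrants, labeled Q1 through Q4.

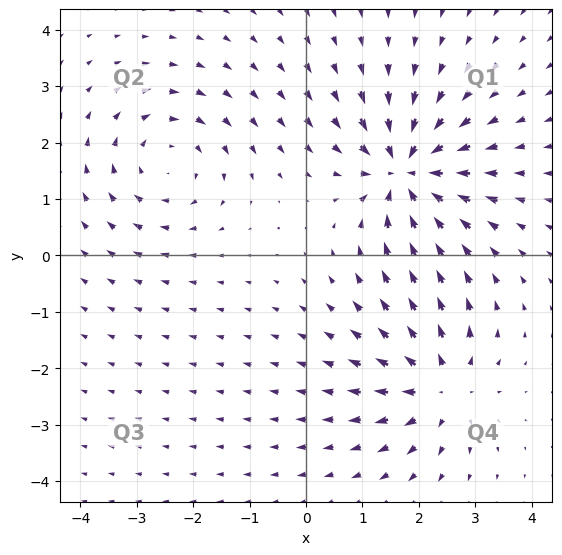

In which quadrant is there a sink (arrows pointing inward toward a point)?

Q1

The sink sits at approximately (1.8, 1.5), which lies in quadrant Q1. The divergence there is about -7, negative as expected for a sink.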